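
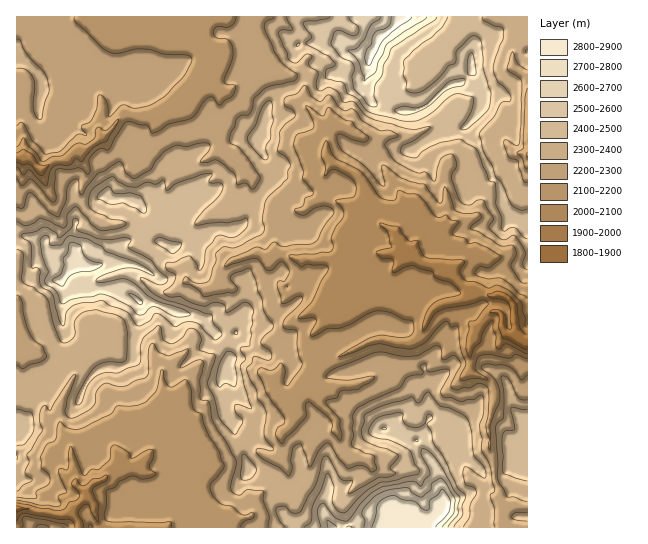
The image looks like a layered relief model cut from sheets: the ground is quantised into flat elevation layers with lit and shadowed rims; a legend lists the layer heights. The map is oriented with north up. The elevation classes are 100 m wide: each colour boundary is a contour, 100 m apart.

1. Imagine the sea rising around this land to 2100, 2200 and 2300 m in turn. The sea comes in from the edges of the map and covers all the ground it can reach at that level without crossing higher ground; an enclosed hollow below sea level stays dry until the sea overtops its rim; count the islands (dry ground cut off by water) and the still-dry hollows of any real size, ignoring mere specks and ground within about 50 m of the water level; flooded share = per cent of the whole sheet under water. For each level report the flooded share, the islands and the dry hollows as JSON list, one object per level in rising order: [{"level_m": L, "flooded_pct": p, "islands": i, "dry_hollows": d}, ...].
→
[{"level_m": 2100, "flooded_pct": 12, "islands": 0, "dry_hollows": 0}, {"level_m": 2200, "flooded_pct": 31, "islands": 0, "dry_hollows": 0}, {"level_m": 2300, "flooded_pct": 54, "islands": 0, "dry_hollows": 0}]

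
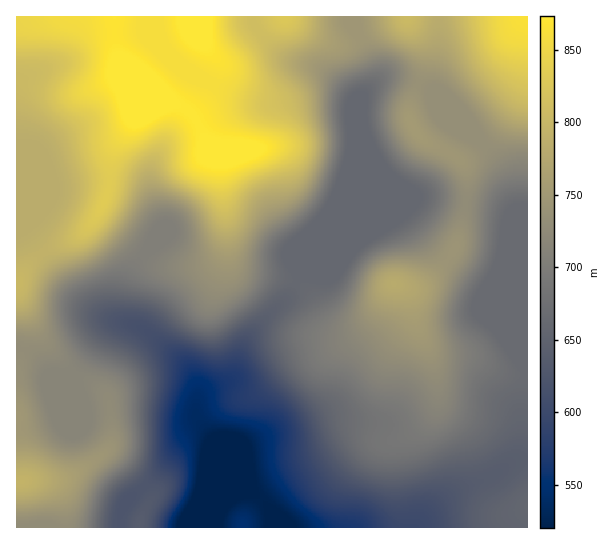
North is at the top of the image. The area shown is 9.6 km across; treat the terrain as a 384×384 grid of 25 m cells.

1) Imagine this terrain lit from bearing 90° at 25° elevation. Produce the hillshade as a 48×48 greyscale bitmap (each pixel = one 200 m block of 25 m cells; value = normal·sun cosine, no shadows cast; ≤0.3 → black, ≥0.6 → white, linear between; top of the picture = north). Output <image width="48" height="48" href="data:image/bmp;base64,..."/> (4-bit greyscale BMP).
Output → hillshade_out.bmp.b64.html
<image width="48" height="48" href="data:image/bmp;base64,Qk32BAAAAAAAAHYAAAAoAAAAMAAAADAAAAABAAQAAAAAAIAEAAATCwAAEwsAABAAAAAAAAAAAAAAABEREQAiIiIAMzMzAERERABVVVUAZmZmAHd3dwCIiIgAmZmZAKqqqgC7u7sAzMzMAN3d3QDu7u4A////AGZmac23Vr78lSJHmXQzRVVURWZVREVWZnd2ec7IVp3tpjJGh1QzRWZURWZVREVWZnd3ec7ZZXre2VNFZkMzRVVUVmZlVFVVVXeIib3bhmjO63VERDMzRFVVVndmVVVVVXeIiKzLqYit7IZDMzM0RERFVnd2ZmZlVWeIh4mrzLmc3IZCIzMzMzNFZnd3dmZmZWeIdmeK3uuazJZCIjMzMzNFZnd3d3d3ZneIdlVp3/2pq5dCIzMyIjNFZmd3d3d3ZniYdlRYz/65mYZTMzMhIjRVZmZniHd3doiYZmVYzv65h2ZVVEMRI0VVZVVXiIiHdomXZmVozv65dVVVVUMRI0VVVVVWiIiHdomHZmVovu3JdURVZUISNERVVVRWiZiHdomGZlVove3KdURVVDIjRVRFZlVWiZh3doh2ZmZ4vNy6hUVUMyIjVVRFZlVWiZh3doh2Zmd5q8y5dVVUIhI0VlVFZmVXmYh3d3d2d4iJqrqoZVZkISI0VVVVVlVnmYiIdnd3iZmImZmGRGdkIiNEVVVVVVVomYiIdmZ4qqmIiIdkNGiFMiNEVVVVVVZ5qYiHZmeKu6mId2UyJHmXQzNFVURVVVaKqph2Zniry6mHdlMiJHmpdUNERENFVWeKupdmZorMyph3ZUMiNHiql1RERDI0Vmeby5dmZprNuph2VUQzNGeaqXVVVCATVmeay5dmZprMuYdmVVRERVaJuoZmZSABRniKu6hmZomrqZh2VVVVVVZ5updmZjAANniIm7p2ZneJmZmHZVVVVVZ6u5dmZlEANXd3ibuXZmZneJqpdmVUREaKy5dmZmQhNWZVaKunZmZVVoq6mHZUMjWLzKdmZmZTNEREV6uoZmZVRGrMuXZUISWLy6mGZmZmVEMzRpu4ZmZlQ1i8ypdTECWauqqodmZmZkMyNpu4ZmZlQzac25dSACaaqZq7lmZmZmQyJYqodmZmUzR7y5ZCETaamHm8uGZmZmUyJHqpdmZmVDNqu4UyIkeamHit6nZmZmVCE3mYdmZmVDRpqnMiNFeZmHit/IZmZlQyJHmYdmZmRDRYqWMSNWeIiIit/qZmZDMzNXiIdmZlQzRXmXQiNWZ3iJmt/7dmQiNEVnh3dmZlQzRWeIUyNWZmeJmt/9hlIBRWd3dmZmZVQzRFaIdDRWZnd4mt/9hjACV3d2ZVVmZUREQ0V4dUVnd3d4is/8hSADaIdmVEVWVURFQzRohmZ3eIh3is77dRAUeHZlQzRVVERVVDRXh3d3iJh3ic7rdRAVd2ZkMjRVVDRFVERXiHd3eIiIis3rhSAUd2ZDIzRWVUNEREVniHdmeImYmrzLlkITVmQyI0VWZUQzRFZ4h2ZmaJqpmZmZmGQiRlQyM0VWZlRDNFZ3dmZmeJqqmYh4iHUyRVQyM0VmZlVERGd3ZlVniZqZiId3iHUzVmQyI0VmZmVVRWd2ZVV4mZh3eJiIdlQ0Z2QyI0VmZmZlVWd2ZUV6qodmeaqYdUM1eGQyI0VmZmZmVWd2VEWKuoZVeauYZTI1iGQyM0Vg=="/>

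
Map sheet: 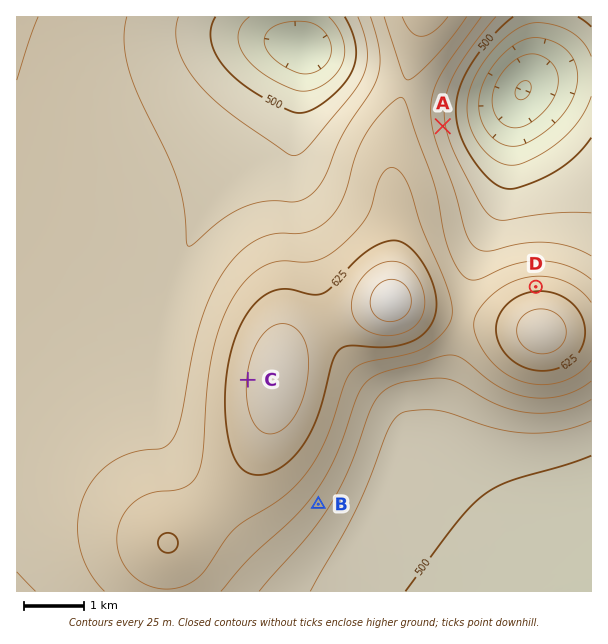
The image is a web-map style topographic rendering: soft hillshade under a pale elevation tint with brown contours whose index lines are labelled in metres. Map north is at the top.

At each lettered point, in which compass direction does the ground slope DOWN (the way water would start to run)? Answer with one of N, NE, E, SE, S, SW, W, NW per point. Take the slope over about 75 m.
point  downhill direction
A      E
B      SE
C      W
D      N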